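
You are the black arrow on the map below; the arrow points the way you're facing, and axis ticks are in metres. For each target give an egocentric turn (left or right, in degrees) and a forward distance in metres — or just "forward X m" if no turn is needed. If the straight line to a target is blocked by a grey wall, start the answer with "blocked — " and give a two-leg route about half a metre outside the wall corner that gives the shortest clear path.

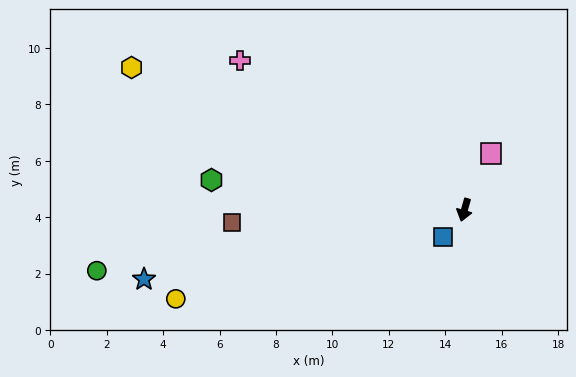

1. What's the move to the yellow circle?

turn right 57°, forward 10.7 m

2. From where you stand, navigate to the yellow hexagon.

turn right 97°, forward 12.8 m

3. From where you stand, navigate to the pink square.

turn left 170°, forward 2.2 m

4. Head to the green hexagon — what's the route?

turn right 81°, forward 9.0 m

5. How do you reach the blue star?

turn right 62°, forward 11.6 m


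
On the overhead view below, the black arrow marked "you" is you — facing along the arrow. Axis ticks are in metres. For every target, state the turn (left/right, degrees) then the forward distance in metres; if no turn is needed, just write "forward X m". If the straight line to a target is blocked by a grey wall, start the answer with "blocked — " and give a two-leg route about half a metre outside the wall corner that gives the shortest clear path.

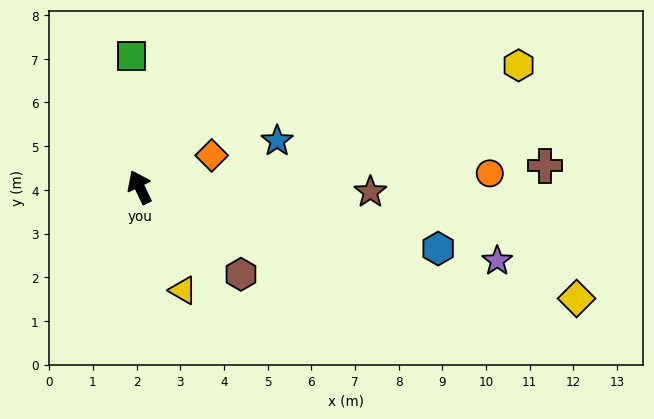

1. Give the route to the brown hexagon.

turn right 156°, forward 3.1 m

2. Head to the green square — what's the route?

turn right 22°, forward 3.0 m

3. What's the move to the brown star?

turn right 117°, forward 5.3 m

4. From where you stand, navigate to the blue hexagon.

turn right 127°, forward 7.0 m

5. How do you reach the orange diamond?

turn right 92°, forward 1.8 m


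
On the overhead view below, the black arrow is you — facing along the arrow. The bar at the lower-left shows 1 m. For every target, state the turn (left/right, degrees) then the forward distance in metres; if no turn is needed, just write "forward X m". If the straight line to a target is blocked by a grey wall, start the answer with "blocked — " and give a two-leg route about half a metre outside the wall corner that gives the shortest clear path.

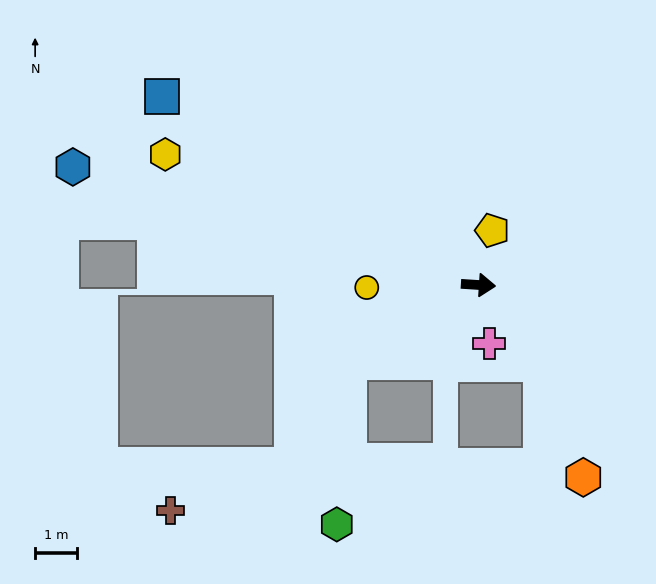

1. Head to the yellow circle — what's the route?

turn right 175°, forward 2.7 m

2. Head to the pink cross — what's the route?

turn right 76°, forward 1.4 m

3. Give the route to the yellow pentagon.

turn left 80°, forward 1.4 m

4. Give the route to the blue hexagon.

turn left 167°, forward 10.2 m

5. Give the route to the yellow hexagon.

turn left 161°, forward 8.2 m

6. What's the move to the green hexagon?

blocked — turn right 145°, forward 3.6 m, then turn left 54°, forward 3.9 m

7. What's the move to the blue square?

turn left 153°, forward 8.9 m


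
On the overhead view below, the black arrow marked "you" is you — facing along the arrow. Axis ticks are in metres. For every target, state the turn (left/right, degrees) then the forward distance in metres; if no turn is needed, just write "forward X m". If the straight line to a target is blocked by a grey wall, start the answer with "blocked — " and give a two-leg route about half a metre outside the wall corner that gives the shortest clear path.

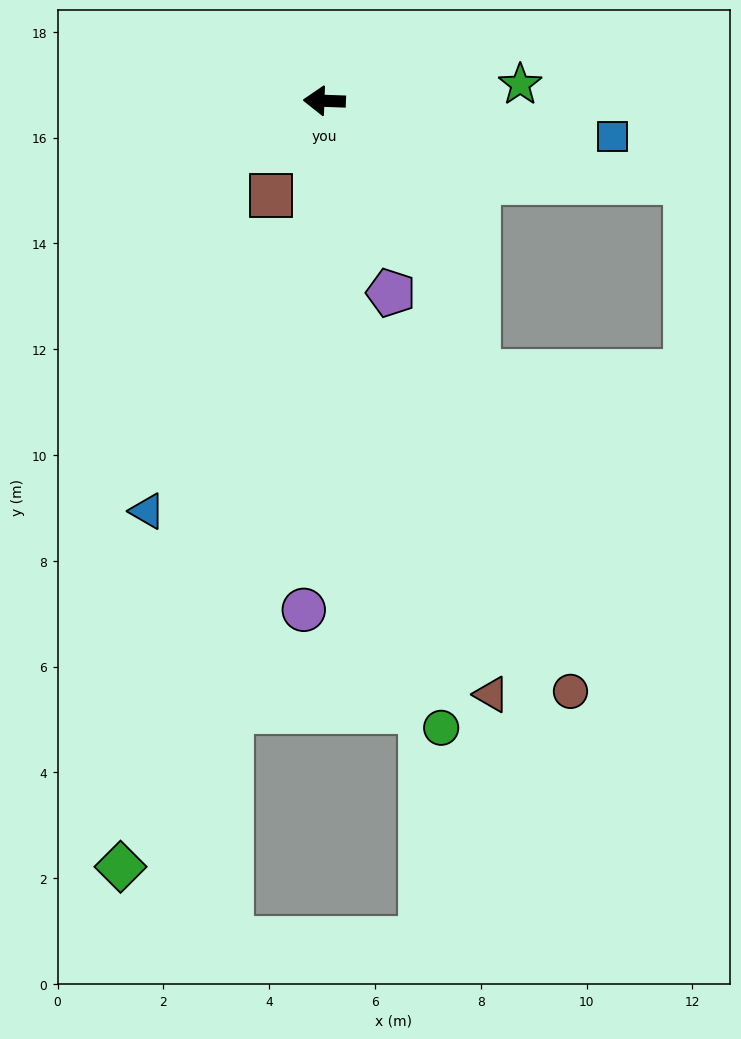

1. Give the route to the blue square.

turn left 175°, forward 5.5 m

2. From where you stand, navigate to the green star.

turn right 173°, forward 3.7 m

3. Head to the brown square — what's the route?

turn left 63°, forward 2.1 m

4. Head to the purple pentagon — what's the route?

turn left 111°, forward 3.8 m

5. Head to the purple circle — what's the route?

turn left 90°, forward 9.6 m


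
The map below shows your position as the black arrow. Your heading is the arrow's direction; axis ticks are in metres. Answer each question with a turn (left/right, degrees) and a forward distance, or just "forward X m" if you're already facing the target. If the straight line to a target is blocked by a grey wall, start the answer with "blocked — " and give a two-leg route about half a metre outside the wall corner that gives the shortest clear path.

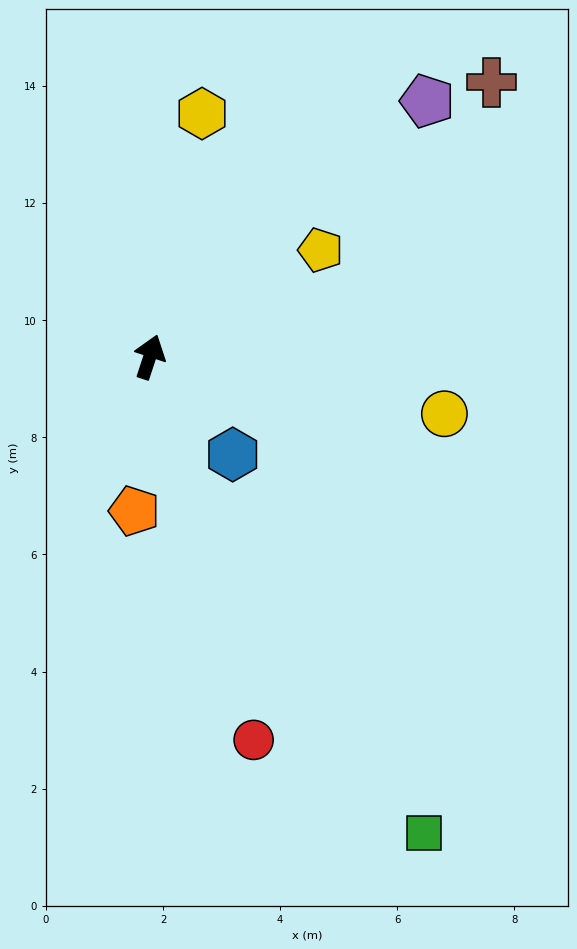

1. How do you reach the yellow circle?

turn right 83°, forward 5.1 m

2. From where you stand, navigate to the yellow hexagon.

turn left 6°, forward 4.2 m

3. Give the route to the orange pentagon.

turn right 168°, forward 2.6 m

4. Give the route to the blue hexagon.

turn right 121°, forward 2.2 m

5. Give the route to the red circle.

turn right 147°, forward 6.8 m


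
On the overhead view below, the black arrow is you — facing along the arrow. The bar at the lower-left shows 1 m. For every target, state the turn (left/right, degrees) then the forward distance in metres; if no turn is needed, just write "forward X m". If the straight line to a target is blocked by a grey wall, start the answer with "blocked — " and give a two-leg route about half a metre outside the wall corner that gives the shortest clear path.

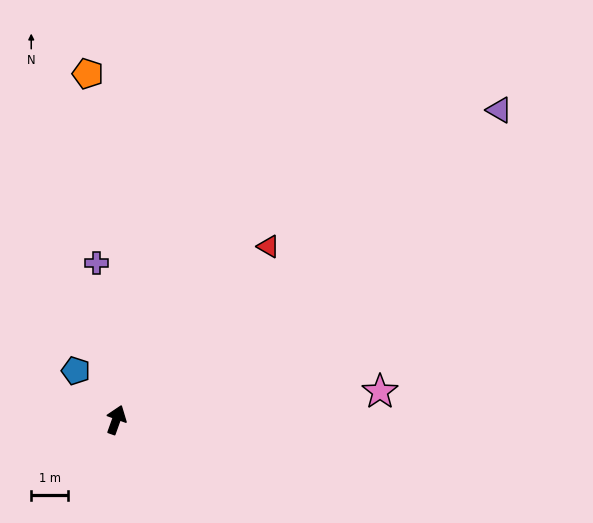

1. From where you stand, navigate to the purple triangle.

turn right 31°, forward 13.4 m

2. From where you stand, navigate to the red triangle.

turn right 22°, forward 6.3 m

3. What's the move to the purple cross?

turn left 27°, forward 4.3 m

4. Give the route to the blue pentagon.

turn left 59°, forward 1.7 m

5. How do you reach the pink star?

turn right 64°, forward 7.2 m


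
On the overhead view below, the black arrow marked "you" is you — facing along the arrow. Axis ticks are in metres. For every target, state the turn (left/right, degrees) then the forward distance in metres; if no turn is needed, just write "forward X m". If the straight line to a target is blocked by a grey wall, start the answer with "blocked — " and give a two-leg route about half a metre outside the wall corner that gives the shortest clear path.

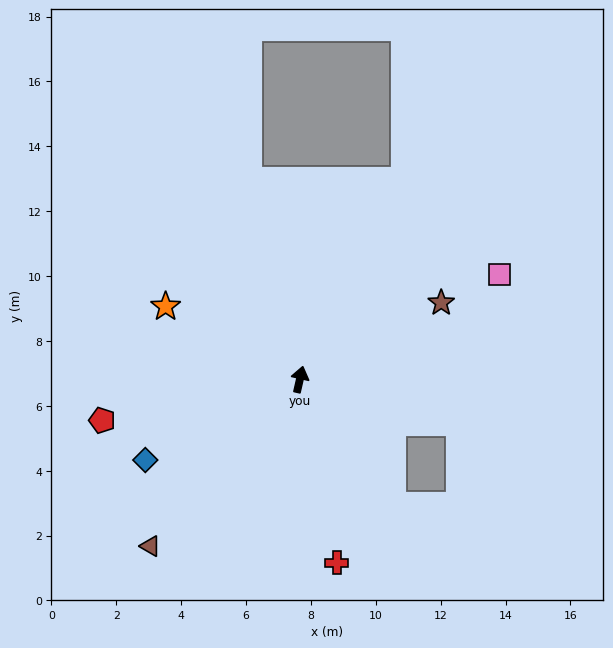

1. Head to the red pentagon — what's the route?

turn left 115°, forward 6.2 m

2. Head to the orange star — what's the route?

turn left 74°, forward 4.7 m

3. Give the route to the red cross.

turn right 156°, forward 5.8 m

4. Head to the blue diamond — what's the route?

turn left 130°, forward 5.4 m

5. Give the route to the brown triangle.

turn left 151°, forward 6.9 m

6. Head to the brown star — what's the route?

turn right 49°, forward 5.0 m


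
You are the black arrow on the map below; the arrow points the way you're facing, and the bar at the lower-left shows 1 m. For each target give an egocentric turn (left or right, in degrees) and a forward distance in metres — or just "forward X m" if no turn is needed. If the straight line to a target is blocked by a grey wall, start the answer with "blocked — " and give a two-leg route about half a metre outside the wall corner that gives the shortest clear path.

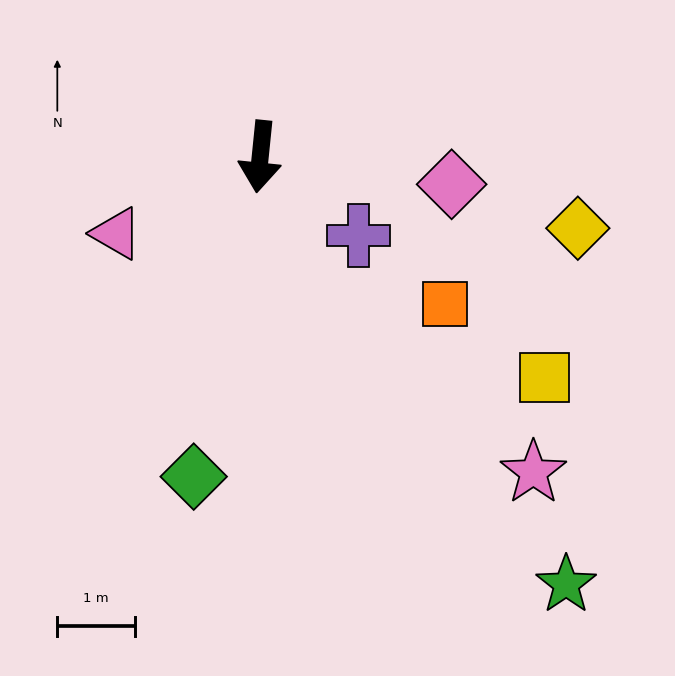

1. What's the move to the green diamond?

turn right 6°, forward 4.2 m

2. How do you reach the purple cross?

turn left 57°, forward 1.6 m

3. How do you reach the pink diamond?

turn left 88°, forward 2.5 m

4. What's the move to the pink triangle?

turn right 56°, forward 2.1 m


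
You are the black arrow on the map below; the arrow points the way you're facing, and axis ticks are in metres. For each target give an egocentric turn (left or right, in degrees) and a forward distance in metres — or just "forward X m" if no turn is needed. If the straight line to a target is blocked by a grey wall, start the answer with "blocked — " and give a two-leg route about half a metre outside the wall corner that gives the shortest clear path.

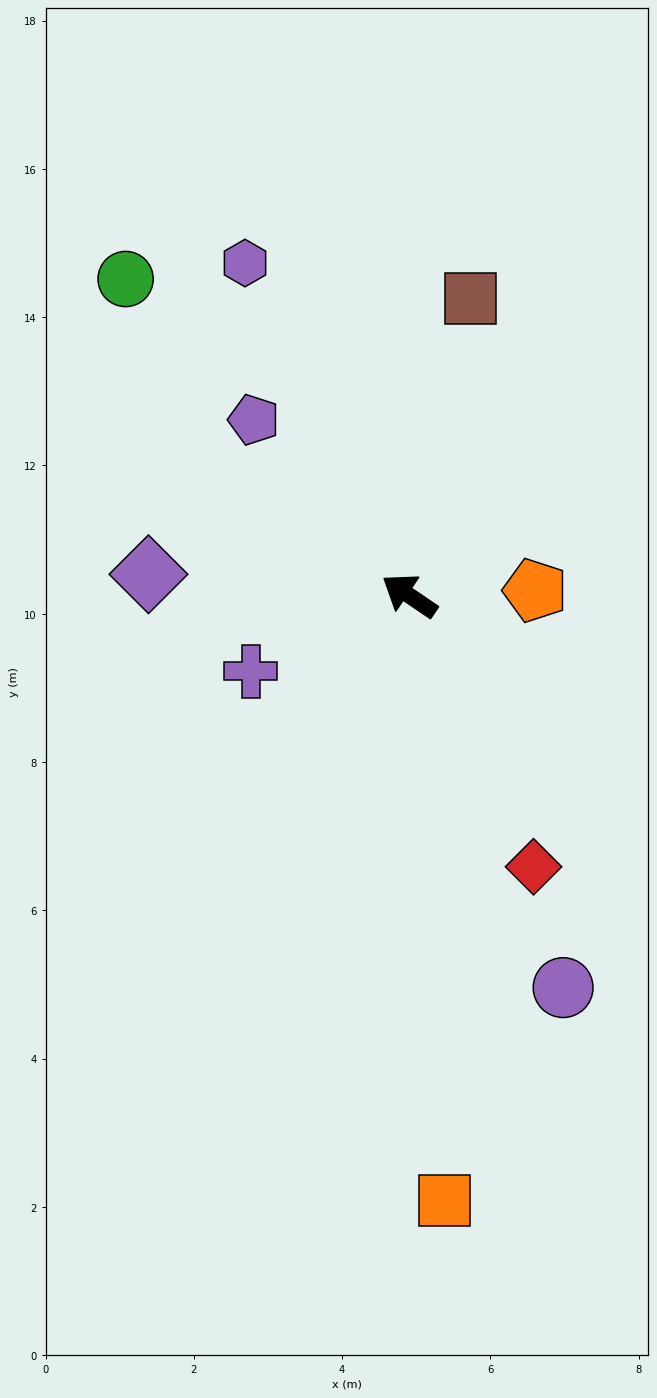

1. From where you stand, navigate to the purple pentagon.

turn right 14°, forward 3.2 m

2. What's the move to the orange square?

turn left 127°, forward 8.2 m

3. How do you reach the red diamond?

turn left 149°, forward 4.0 m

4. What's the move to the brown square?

turn right 67°, forward 4.1 m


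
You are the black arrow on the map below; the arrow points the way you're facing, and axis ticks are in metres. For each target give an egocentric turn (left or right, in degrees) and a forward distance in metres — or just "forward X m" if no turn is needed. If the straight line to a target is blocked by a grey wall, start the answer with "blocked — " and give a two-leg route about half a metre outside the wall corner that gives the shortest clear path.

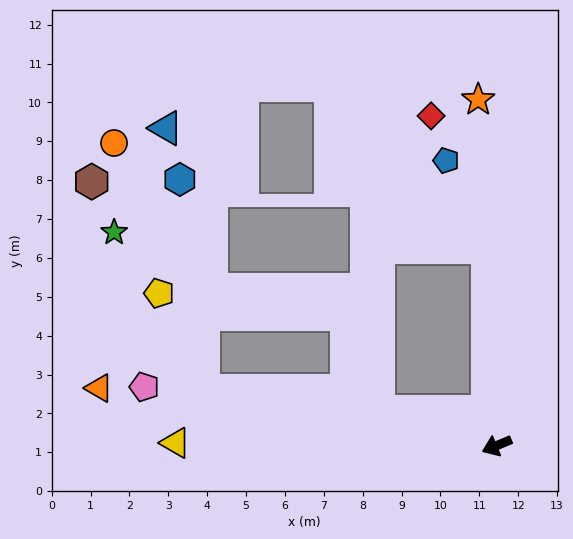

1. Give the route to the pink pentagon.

turn right 32°, forward 9.2 m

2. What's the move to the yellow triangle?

turn right 23°, forward 8.3 m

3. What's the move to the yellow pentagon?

blocked — turn right 33°, forward 7.7 m, then turn right 55°, forward 2.8 m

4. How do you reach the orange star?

turn right 109°, forward 8.9 m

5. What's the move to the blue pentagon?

blocked — turn right 110°, forward 5.1 m, then turn left 23°, forward 2.5 m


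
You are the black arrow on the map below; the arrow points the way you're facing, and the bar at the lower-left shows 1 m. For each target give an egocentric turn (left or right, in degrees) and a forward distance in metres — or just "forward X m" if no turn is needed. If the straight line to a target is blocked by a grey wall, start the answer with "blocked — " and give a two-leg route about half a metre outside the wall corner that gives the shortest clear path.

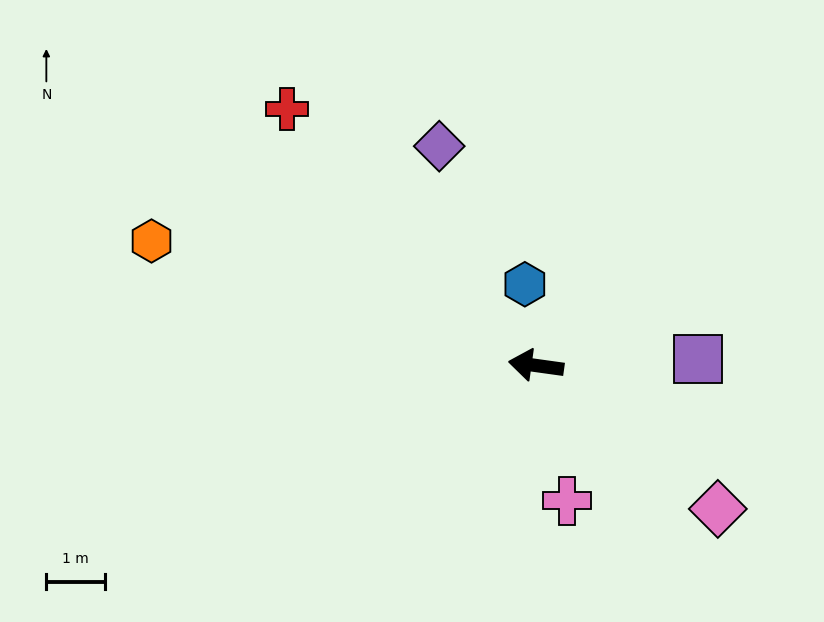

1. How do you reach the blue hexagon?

turn right 74°, forward 1.4 m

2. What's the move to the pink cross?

turn left 111°, forward 2.4 m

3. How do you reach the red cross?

turn right 38°, forward 6.1 m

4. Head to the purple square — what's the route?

turn right 170°, forward 2.8 m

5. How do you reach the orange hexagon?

turn right 10°, forward 6.9 m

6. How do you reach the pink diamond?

turn left 150°, forward 3.9 m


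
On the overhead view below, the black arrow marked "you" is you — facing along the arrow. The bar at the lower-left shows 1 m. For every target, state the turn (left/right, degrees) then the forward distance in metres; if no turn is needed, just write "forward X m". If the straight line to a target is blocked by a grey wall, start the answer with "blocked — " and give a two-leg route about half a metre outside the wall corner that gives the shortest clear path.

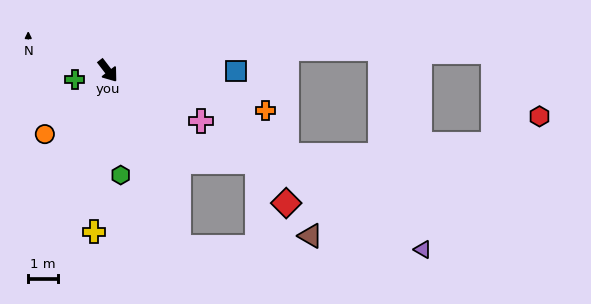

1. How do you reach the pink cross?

turn left 24°, forward 3.6 m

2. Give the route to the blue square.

turn left 52°, forward 4.4 m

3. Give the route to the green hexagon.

turn right 31°, forward 3.6 m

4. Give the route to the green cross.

turn right 112°, forward 1.2 m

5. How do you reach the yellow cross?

turn right 42°, forward 5.5 m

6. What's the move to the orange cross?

turn left 38°, forward 5.5 m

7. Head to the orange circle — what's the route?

turn right 82°, forward 3.0 m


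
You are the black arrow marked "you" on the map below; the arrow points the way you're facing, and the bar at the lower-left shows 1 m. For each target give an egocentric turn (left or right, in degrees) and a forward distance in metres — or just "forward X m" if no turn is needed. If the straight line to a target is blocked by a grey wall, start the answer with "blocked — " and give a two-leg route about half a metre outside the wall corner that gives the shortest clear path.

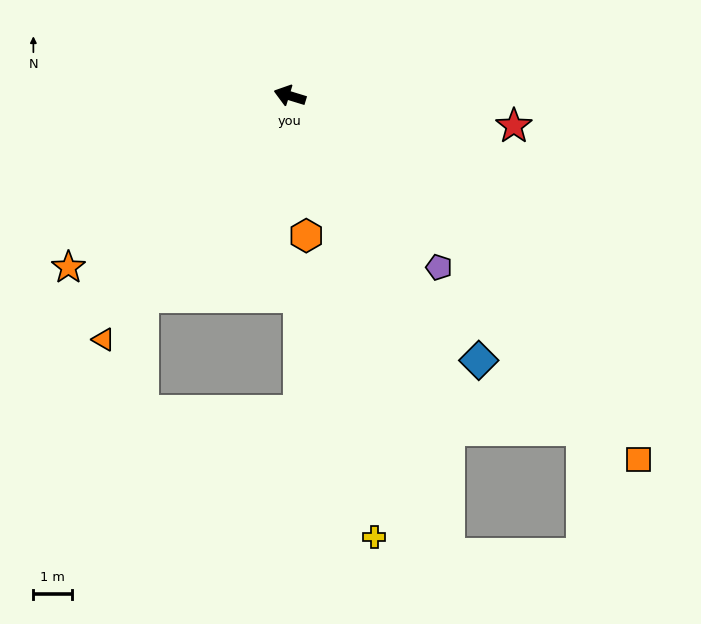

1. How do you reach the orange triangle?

turn left 70°, forward 8.0 m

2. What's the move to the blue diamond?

turn left 143°, forward 8.5 m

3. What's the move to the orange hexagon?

turn left 114°, forward 3.7 m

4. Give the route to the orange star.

turn left 55°, forward 7.3 m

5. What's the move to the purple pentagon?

turn left 148°, forward 5.9 m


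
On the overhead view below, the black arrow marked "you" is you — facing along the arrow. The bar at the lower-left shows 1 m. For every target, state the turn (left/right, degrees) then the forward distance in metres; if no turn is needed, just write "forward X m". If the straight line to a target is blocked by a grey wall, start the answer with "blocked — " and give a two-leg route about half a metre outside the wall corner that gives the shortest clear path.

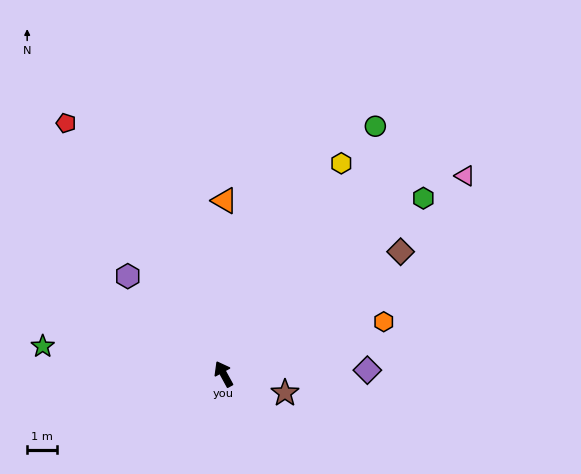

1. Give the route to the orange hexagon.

turn right 101°, forward 5.6 m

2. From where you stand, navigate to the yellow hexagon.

turn right 58°, forward 8.0 m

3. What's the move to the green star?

turn left 53°, forward 6.1 m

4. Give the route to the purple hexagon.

turn left 16°, forward 4.6 m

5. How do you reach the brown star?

turn right 136°, forward 2.1 m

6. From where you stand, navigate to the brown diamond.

turn right 84°, forward 7.2 m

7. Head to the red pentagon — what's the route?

turn left 3°, forward 9.9 m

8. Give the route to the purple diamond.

turn right 117°, forward 4.8 m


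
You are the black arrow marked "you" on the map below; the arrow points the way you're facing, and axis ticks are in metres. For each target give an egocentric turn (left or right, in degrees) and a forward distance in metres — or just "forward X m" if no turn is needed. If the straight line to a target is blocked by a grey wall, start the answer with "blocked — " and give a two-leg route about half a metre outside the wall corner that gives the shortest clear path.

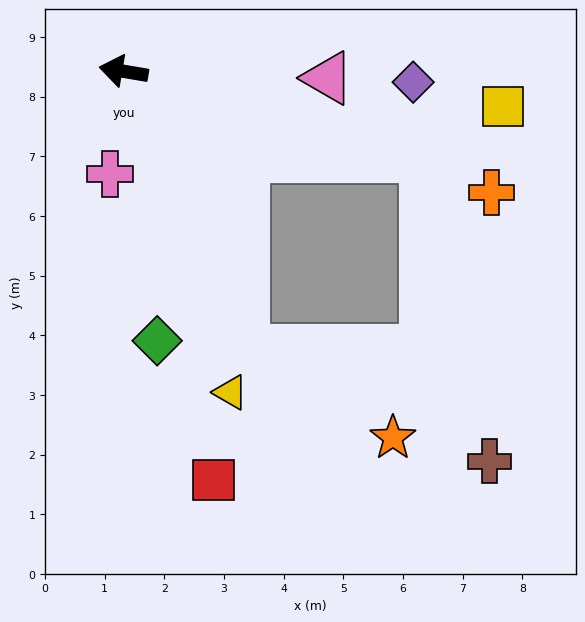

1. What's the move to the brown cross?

blocked — turn left 174°, forward 5.2 m, then turn right 62°, forward 5.2 m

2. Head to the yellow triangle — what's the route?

turn left 118°, forward 5.7 m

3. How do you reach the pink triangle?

turn right 172°, forward 3.4 m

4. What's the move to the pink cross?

turn left 92°, forward 1.7 m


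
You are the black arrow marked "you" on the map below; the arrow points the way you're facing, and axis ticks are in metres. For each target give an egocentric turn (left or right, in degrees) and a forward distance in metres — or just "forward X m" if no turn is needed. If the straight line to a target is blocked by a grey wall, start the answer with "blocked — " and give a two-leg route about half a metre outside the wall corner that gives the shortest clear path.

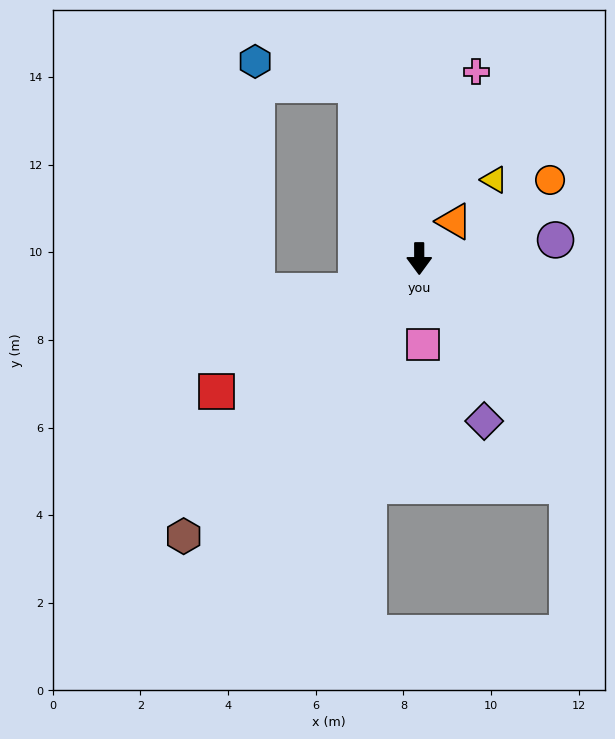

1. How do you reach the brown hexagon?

turn right 40°, forward 8.3 m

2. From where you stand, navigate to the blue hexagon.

blocked — turn right 160°, forward 4.2 m, then turn left 57°, forward 2.4 m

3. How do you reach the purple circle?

turn left 98°, forward 3.1 m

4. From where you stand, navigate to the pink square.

turn left 2°, forward 2.0 m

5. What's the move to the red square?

turn right 57°, forward 5.5 m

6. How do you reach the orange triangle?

turn left 137°, forward 1.2 m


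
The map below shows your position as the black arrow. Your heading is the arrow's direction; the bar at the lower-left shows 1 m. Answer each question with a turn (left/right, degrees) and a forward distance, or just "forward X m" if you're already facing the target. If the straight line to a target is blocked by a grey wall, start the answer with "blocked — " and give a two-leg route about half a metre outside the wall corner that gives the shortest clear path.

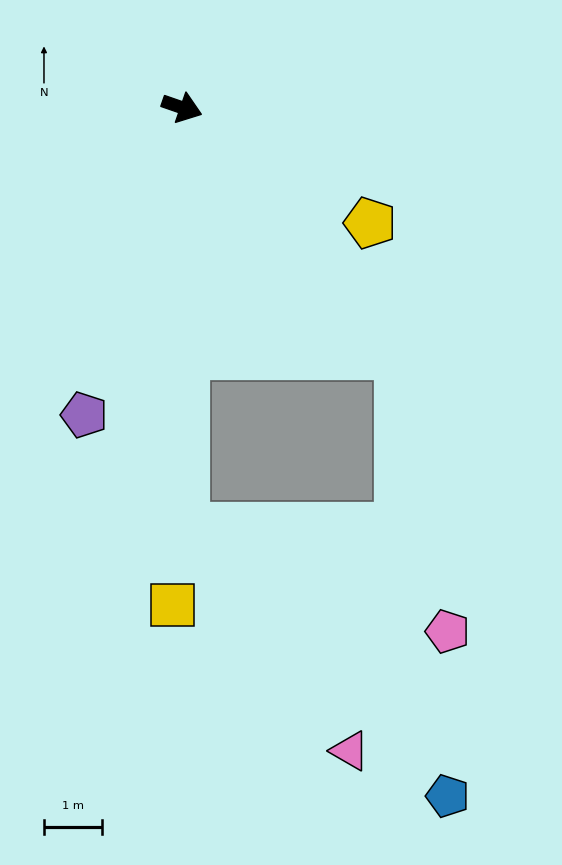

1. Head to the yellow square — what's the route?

turn right 72°, forward 8.6 m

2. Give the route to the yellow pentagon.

turn right 12°, forward 3.8 m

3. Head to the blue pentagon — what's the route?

blocked — turn right 70°, forward 7.2 m, then turn left 44°, forward 6.5 m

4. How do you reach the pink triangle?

blocked — turn right 70°, forward 7.2 m, then turn left 36°, forward 4.8 m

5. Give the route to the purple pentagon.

turn right 89°, forward 5.6 m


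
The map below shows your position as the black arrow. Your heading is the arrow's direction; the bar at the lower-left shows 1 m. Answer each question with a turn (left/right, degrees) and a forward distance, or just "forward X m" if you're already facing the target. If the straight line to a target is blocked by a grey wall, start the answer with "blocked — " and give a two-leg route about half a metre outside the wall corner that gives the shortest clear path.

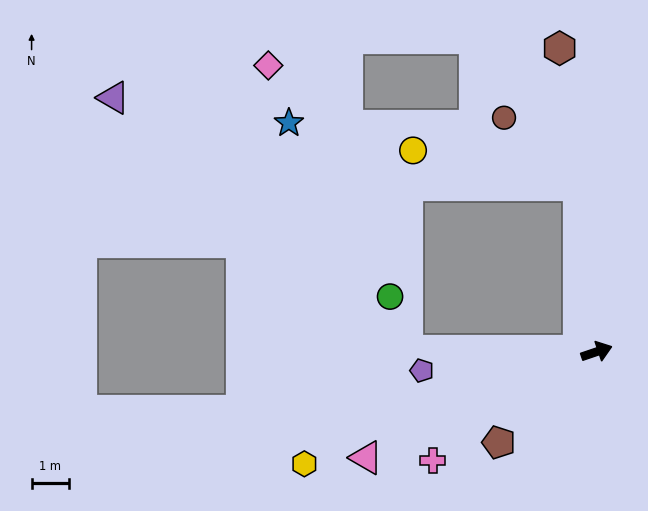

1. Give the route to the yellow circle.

blocked — turn left 77°, forward 4.5 m, then turn left 72°, forward 4.6 m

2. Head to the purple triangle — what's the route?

blocked — turn left 161°, forward 5.1 m, then turn right 40°, forward 10.4 m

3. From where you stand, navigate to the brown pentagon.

turn right 156°, forward 3.6 m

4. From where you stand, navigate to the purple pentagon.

turn left 167°, forward 4.7 m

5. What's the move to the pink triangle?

turn right 174°, forward 6.8 m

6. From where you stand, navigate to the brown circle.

blocked — turn left 77°, forward 4.5 m, then turn left 42°, forward 2.7 m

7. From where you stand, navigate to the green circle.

blocked — turn left 161°, forward 5.1 m, then turn right 72°, forward 1.5 m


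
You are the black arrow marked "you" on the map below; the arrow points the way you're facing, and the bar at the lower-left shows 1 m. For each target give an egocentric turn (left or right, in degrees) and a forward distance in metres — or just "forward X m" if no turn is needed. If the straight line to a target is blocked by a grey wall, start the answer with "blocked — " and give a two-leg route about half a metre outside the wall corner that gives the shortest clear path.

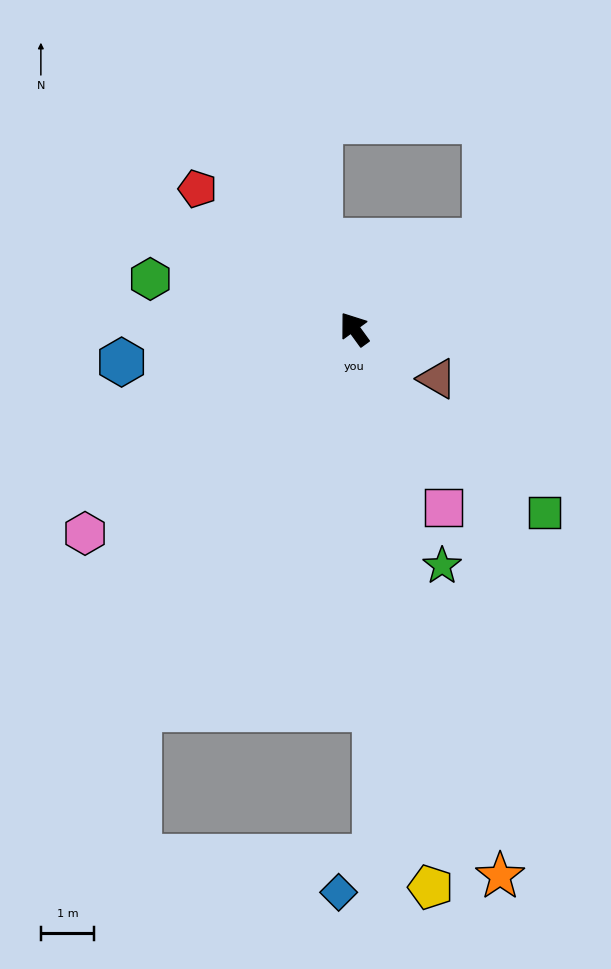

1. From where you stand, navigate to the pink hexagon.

turn left 91°, forward 6.4 m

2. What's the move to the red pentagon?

turn left 12°, forward 4.0 m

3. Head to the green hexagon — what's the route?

turn left 40°, forward 3.9 m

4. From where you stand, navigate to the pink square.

turn left 171°, forward 3.8 m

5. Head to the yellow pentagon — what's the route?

turn left 152°, forward 10.6 m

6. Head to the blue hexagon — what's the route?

turn left 62°, forward 4.4 m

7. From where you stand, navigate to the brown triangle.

turn right 157°, forward 1.8 m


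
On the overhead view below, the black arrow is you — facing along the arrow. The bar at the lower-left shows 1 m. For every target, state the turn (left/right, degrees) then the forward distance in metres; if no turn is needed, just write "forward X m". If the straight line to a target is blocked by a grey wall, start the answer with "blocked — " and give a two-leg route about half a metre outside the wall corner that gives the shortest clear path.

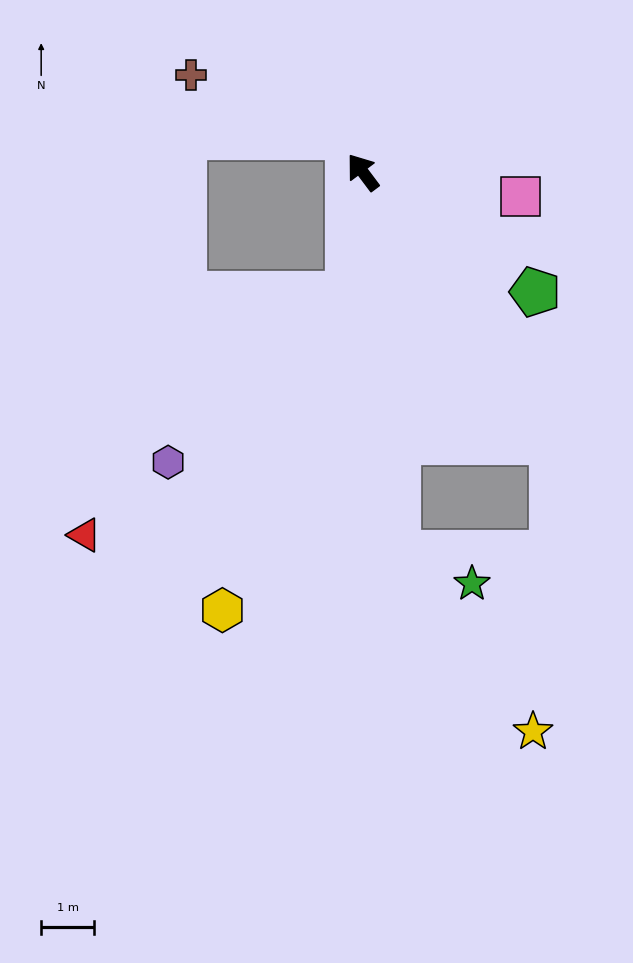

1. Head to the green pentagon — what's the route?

turn right 162°, forward 3.9 m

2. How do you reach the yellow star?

blocked — turn left 148°, forward 7.2 m, then turn left 32°, forward 4.2 m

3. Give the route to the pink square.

turn right 136°, forward 3.0 m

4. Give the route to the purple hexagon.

blocked — turn left 136°, forward 2.3 m, then turn right 40°, forward 4.6 m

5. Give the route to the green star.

blocked — turn left 148°, forward 7.2 m, then turn left 63°, forward 1.5 m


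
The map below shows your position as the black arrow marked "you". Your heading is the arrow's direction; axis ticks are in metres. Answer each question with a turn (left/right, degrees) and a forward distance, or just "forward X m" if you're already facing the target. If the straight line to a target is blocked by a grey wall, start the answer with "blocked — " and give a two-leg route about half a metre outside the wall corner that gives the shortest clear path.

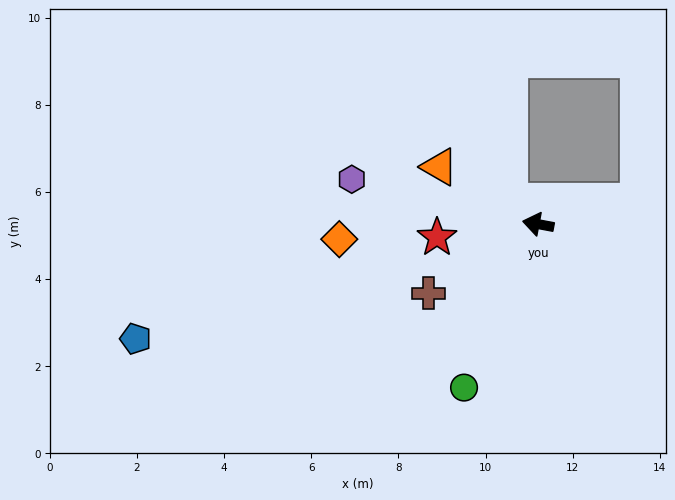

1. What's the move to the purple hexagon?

turn right 3°, forward 4.4 m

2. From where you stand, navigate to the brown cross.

turn left 43°, forward 3.0 m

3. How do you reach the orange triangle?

turn right 19°, forward 2.6 m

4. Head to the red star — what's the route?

turn left 18°, forward 2.3 m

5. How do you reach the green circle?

turn left 76°, forward 4.1 m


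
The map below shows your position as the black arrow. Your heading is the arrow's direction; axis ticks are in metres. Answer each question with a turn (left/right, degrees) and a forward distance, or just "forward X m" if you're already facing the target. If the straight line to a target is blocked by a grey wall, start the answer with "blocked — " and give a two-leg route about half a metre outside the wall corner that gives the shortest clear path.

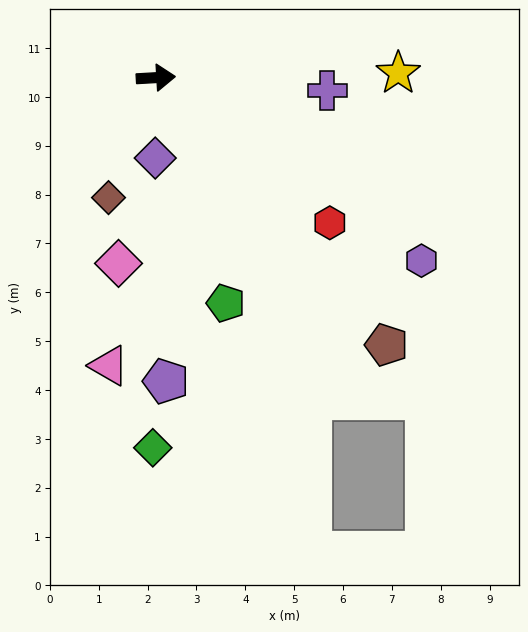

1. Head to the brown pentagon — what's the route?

turn right 52°, forward 7.2 m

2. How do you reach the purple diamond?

turn right 94°, forward 1.6 m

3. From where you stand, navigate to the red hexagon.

turn right 43°, forward 4.6 m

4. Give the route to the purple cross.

turn right 8°, forward 3.5 m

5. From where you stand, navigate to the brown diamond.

turn right 115°, forward 2.6 m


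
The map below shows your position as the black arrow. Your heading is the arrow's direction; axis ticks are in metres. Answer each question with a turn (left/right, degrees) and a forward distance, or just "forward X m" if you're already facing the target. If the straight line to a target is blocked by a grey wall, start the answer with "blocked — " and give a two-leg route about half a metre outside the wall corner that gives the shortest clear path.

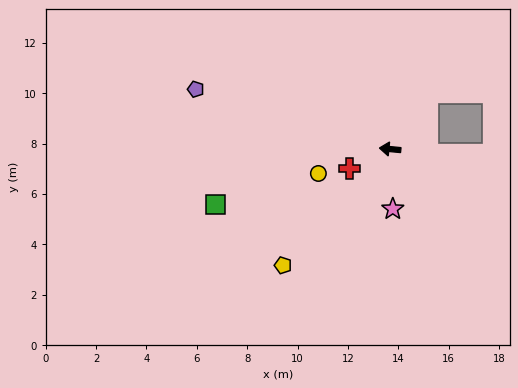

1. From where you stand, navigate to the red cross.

turn left 32°, forward 1.8 m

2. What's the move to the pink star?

turn left 98°, forward 2.4 m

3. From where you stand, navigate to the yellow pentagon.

turn left 53°, forward 6.3 m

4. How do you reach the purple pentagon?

turn right 12°, forward 8.1 m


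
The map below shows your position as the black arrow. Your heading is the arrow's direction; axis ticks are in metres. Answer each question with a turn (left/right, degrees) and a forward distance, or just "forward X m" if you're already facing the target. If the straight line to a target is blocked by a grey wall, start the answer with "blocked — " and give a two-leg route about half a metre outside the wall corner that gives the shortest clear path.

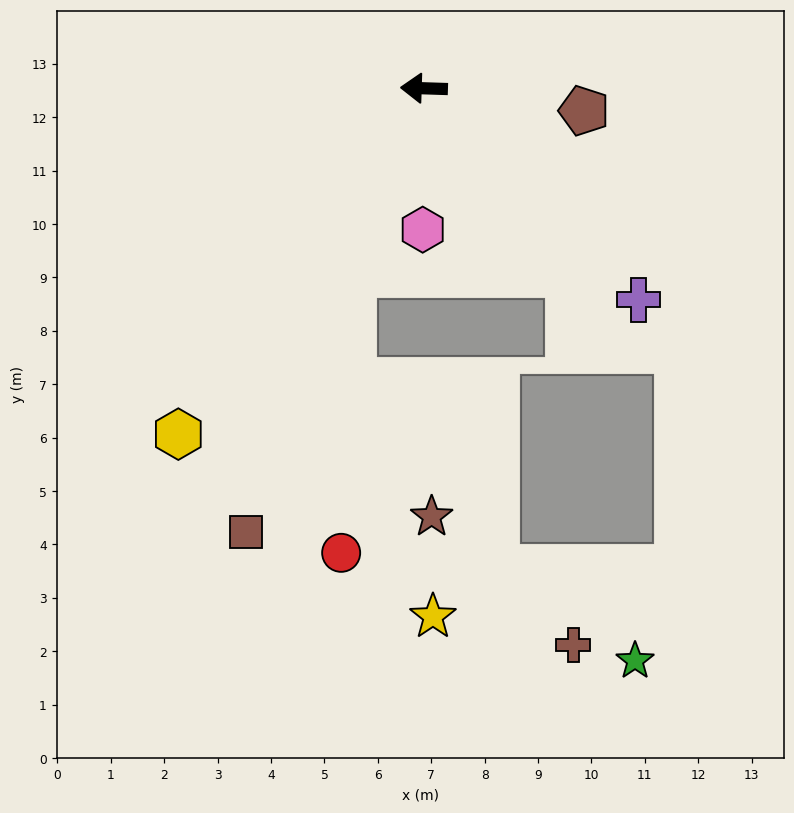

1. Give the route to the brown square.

turn left 70°, forward 9.0 m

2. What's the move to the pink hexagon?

turn left 91°, forward 2.6 m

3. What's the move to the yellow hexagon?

turn left 56°, forward 7.9 m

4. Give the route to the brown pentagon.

turn left 174°, forward 3.0 m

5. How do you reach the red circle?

blocked — turn left 71°, forward 3.7 m, then turn left 18°, forward 5.2 m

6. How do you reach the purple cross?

turn left 137°, forward 5.6 m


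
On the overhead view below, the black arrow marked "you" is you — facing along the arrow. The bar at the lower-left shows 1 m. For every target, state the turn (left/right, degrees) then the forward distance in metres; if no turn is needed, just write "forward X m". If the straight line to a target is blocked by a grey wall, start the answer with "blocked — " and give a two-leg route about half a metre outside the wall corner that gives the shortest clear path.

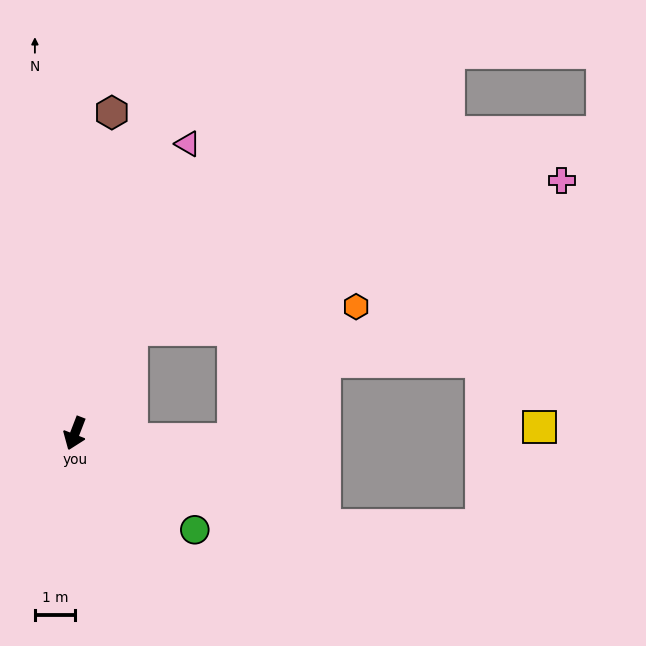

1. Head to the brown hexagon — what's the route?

turn right 165°, forward 8.1 m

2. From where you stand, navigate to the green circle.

turn left 72°, forward 3.9 m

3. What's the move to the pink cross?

blocked — turn left 173°, forward 3.0 m, then turn right 43°, forward 11.4 m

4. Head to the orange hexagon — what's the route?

blocked — turn left 173°, forward 3.0 m, then turn right 56°, forward 5.7 m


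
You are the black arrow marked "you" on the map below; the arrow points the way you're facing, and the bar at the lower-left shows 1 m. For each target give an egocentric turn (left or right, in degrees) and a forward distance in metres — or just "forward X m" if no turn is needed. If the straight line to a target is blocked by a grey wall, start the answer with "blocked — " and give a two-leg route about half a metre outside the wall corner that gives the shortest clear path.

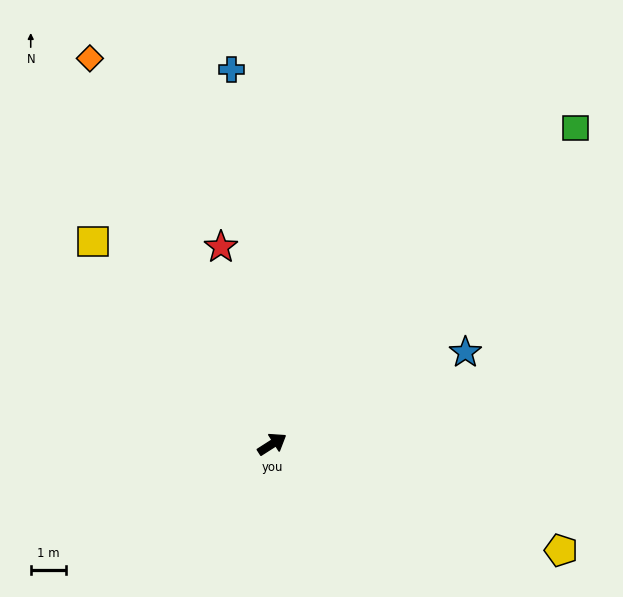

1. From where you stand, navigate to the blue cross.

turn left 64°, forward 10.6 m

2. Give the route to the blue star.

turn right 7°, forward 6.0 m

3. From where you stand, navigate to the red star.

turn left 72°, forward 5.7 m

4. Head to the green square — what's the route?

turn left 14°, forward 12.3 m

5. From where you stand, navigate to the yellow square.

turn left 99°, forward 7.6 m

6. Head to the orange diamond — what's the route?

turn left 83°, forward 12.0 m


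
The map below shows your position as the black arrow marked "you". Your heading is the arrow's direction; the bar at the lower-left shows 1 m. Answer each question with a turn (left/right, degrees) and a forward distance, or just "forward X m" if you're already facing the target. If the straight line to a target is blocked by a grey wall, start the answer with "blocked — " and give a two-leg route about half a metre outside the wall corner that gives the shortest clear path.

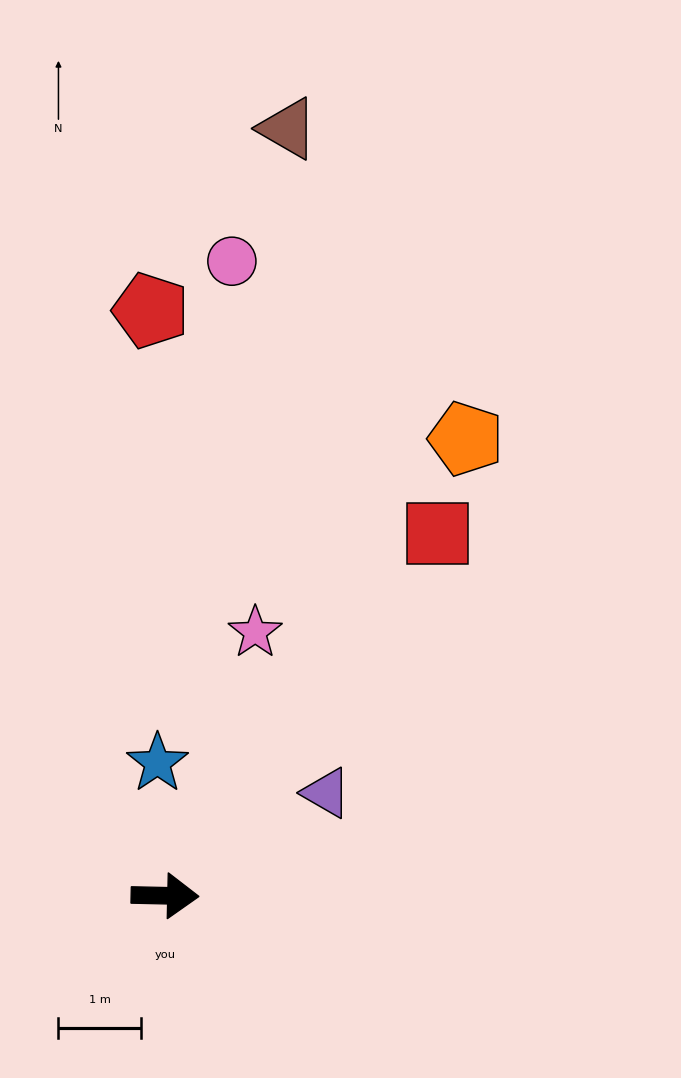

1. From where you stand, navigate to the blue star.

turn left 95°, forward 1.6 m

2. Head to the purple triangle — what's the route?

turn left 34°, forward 2.3 m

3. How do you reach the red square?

turn left 54°, forward 5.5 m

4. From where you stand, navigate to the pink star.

turn left 72°, forward 3.4 m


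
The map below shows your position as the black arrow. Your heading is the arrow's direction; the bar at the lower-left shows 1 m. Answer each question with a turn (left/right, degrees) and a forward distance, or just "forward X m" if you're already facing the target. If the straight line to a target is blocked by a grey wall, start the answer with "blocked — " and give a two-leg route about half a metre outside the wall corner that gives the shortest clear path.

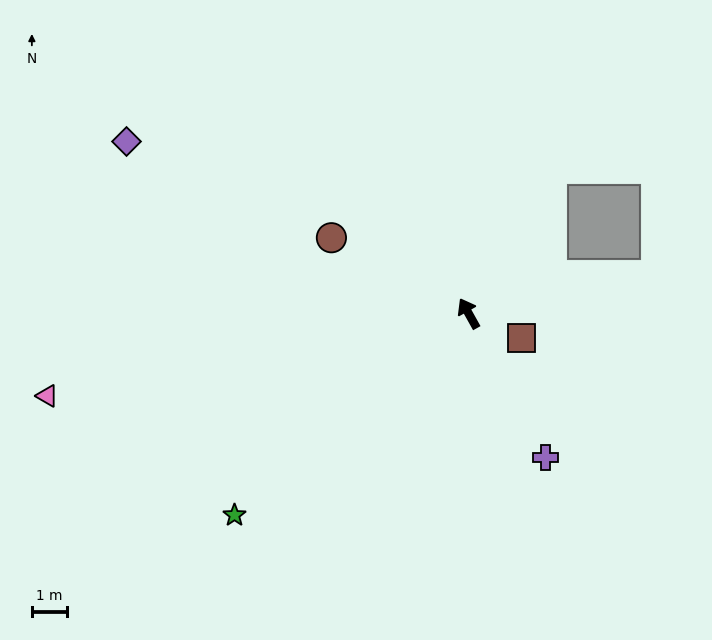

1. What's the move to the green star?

turn left 102°, forward 8.8 m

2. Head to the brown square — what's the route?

turn right 144°, forward 1.7 m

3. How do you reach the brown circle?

turn left 32°, forward 4.5 m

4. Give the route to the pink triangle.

turn left 72°, forward 12.3 m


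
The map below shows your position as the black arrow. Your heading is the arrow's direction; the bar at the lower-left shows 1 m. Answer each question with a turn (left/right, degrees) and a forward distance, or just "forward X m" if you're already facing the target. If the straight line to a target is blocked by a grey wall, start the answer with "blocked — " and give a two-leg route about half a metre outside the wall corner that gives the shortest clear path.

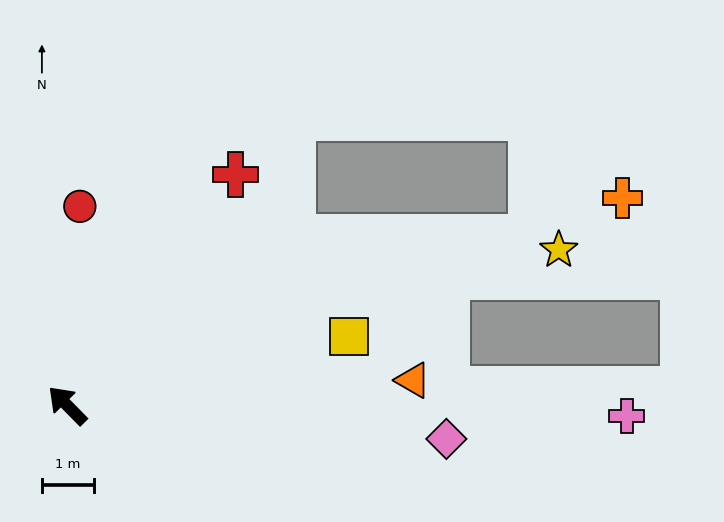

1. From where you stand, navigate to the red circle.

turn right 48°, forward 3.8 m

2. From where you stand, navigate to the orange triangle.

turn right 130°, forward 6.6 m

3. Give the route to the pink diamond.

turn right 140°, forward 7.3 m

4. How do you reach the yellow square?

turn right 121°, forward 5.5 m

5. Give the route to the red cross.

turn right 81°, forward 5.5 m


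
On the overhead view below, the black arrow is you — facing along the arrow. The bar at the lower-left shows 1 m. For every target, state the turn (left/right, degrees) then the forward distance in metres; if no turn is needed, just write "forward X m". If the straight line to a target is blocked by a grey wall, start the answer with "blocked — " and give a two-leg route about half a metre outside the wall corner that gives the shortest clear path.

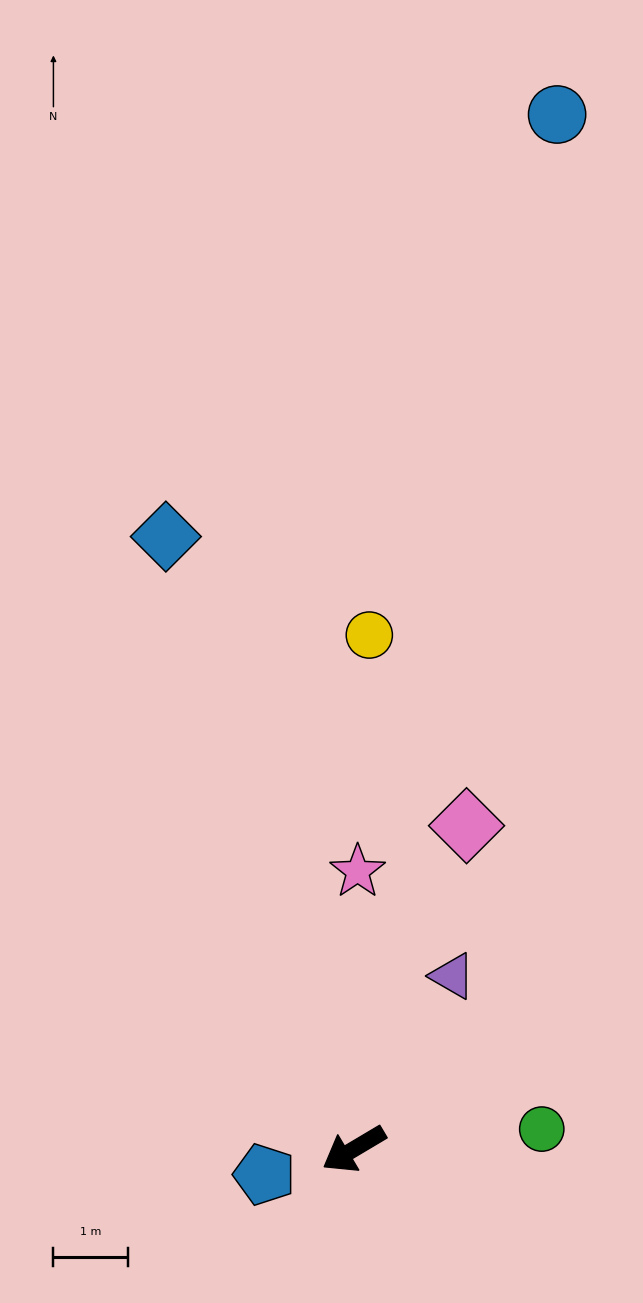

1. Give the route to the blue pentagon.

turn right 15°, forward 1.3 m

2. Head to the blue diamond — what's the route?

turn right 104°, forward 8.6 m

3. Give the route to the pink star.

turn right 122°, forward 3.7 m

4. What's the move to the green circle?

turn left 155°, forward 2.5 m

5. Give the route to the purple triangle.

turn right 150°, forward 2.7 m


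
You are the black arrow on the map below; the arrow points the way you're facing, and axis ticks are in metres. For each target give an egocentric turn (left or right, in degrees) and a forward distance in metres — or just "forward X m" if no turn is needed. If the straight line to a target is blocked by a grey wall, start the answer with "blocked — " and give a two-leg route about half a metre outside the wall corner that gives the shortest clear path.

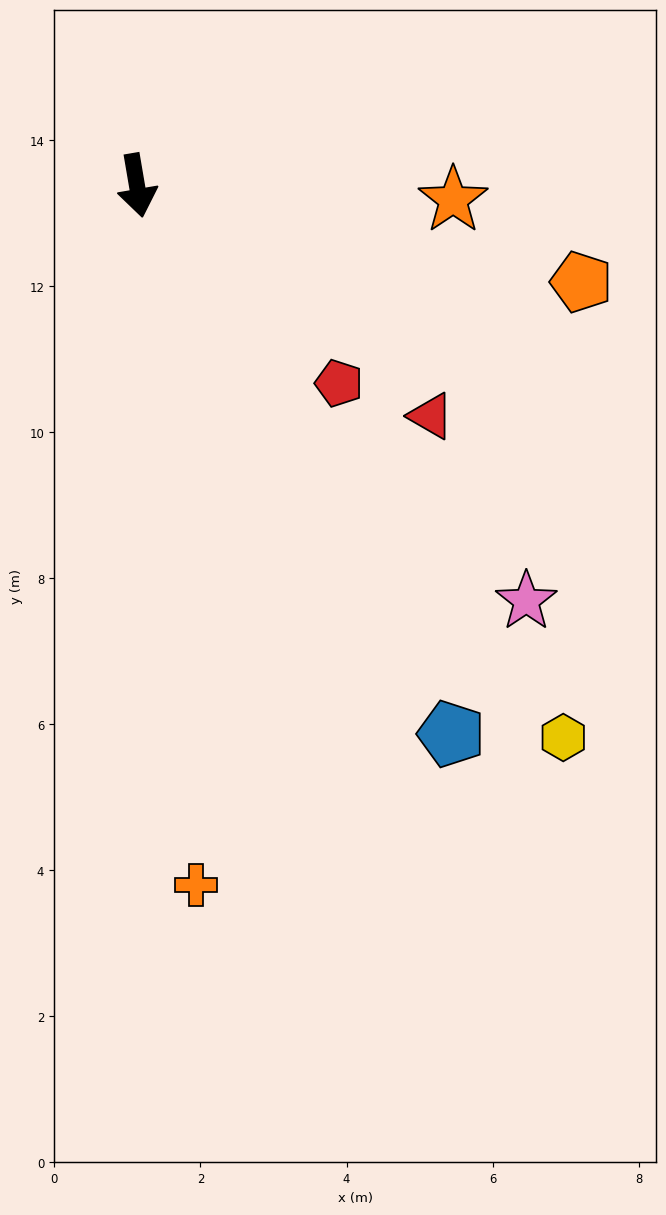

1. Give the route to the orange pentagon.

turn left 68°, forward 6.2 m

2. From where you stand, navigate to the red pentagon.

turn left 36°, forward 3.9 m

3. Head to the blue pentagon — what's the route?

turn left 20°, forward 8.7 m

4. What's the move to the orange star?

turn left 78°, forward 4.3 m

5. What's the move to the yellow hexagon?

turn left 28°, forward 9.5 m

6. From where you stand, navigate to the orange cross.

turn right 5°, forward 9.6 m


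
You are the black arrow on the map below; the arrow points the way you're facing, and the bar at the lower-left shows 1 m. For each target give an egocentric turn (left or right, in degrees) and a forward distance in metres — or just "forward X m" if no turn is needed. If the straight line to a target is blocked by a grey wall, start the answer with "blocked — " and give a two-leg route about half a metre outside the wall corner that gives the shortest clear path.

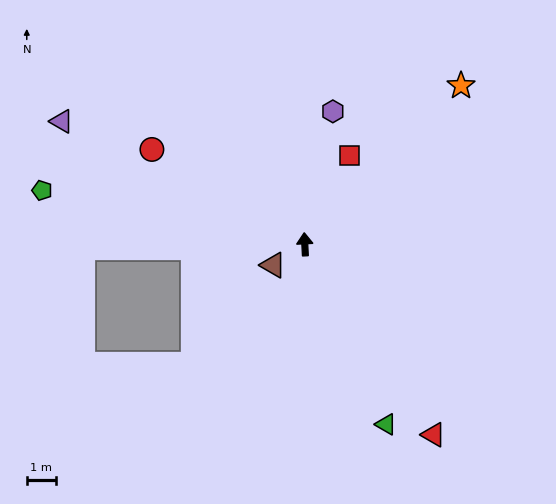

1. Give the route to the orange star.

turn right 47°, forward 7.6 m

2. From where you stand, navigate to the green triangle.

turn right 159°, forward 6.8 m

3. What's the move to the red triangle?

turn right 149°, forward 7.9 m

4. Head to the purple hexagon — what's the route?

turn right 15°, forward 4.6 m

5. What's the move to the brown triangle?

turn left 120°, forward 1.3 m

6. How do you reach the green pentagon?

turn left 76°, forward 9.2 m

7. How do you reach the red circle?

turn left 55°, forward 6.1 m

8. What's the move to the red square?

turn right 30°, forward 3.4 m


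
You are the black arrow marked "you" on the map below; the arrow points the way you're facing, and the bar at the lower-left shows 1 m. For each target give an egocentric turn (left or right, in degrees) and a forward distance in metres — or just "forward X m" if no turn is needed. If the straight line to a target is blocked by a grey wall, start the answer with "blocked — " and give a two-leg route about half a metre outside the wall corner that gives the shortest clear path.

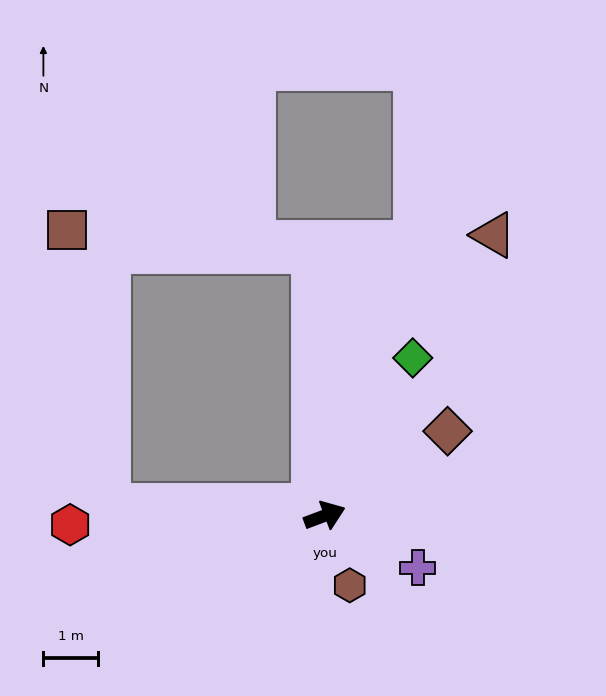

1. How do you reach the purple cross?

turn right 50°, forward 2.0 m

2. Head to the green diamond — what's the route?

turn left 40°, forward 3.3 m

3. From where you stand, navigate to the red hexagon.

turn left 161°, forward 4.7 m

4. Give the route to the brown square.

blocked — turn left 157°, forward 4.0 m, then turn right 79°, forward 5.1 m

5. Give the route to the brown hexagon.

turn right 91°, forward 1.4 m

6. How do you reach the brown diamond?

turn left 14°, forward 2.7 m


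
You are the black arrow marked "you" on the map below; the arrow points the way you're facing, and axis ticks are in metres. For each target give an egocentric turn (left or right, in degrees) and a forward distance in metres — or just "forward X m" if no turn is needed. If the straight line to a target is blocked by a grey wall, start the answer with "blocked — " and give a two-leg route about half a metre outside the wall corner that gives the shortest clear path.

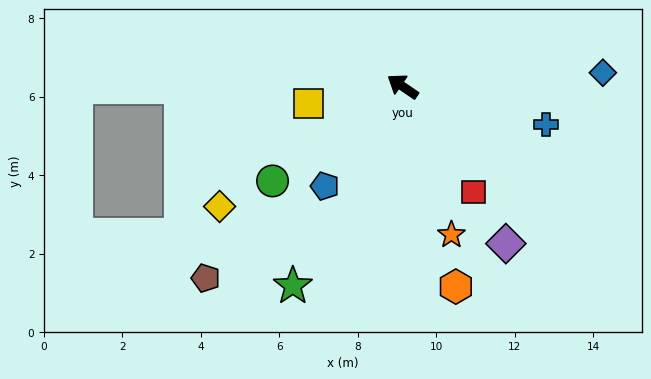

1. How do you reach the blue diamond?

turn right 142°, forward 5.1 m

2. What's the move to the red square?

turn left 158°, forward 3.2 m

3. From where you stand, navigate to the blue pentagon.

turn left 86°, forward 3.2 m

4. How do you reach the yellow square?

turn left 44°, forward 2.4 m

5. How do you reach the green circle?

turn left 70°, forward 4.1 m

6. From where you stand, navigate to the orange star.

turn left 143°, forward 4.0 m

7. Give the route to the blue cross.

turn right 161°, forward 3.8 m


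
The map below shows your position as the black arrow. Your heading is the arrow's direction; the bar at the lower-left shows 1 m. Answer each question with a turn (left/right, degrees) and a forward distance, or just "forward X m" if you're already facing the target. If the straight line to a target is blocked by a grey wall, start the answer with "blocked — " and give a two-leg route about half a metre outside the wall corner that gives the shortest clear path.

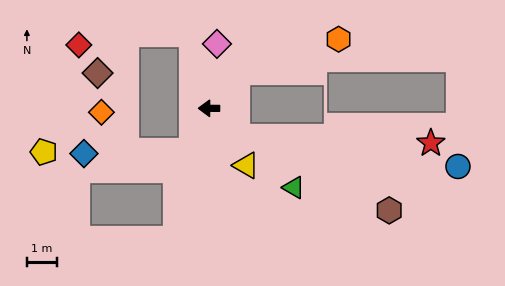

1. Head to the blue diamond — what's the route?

blocked — turn left 67°, forward 1.5 m, then turn right 65°, forward 3.6 m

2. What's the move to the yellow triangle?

turn left 123°, forward 2.3 m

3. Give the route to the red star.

blocked — turn left 135°, forward 1.3 m, then turn left 43°, forward 6.5 m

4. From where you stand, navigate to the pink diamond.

turn right 97°, forward 2.2 m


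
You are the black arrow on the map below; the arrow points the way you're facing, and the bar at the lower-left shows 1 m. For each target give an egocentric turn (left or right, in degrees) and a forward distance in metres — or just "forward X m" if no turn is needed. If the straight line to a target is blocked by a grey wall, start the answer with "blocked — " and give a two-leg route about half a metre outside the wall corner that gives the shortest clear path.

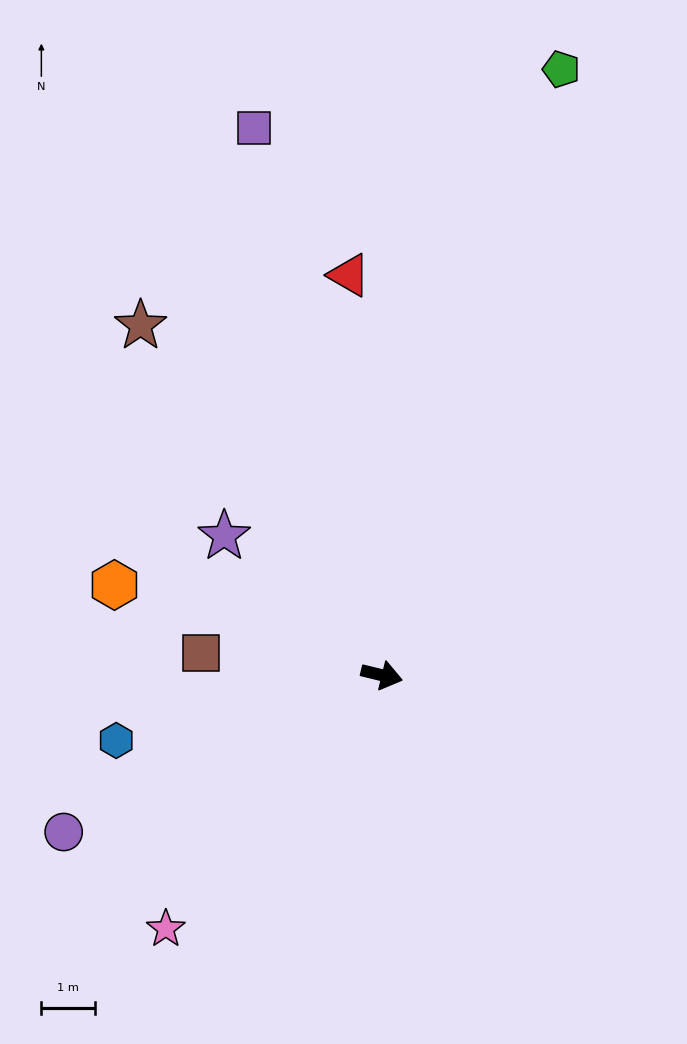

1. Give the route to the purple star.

turn left 152°, forward 3.9 m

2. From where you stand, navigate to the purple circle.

turn right 140°, forward 6.6 m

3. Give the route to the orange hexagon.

turn left 175°, forward 5.3 m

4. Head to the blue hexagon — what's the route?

turn right 152°, forward 5.1 m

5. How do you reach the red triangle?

turn left 108°, forward 7.5 m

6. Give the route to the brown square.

turn right 173°, forward 3.4 m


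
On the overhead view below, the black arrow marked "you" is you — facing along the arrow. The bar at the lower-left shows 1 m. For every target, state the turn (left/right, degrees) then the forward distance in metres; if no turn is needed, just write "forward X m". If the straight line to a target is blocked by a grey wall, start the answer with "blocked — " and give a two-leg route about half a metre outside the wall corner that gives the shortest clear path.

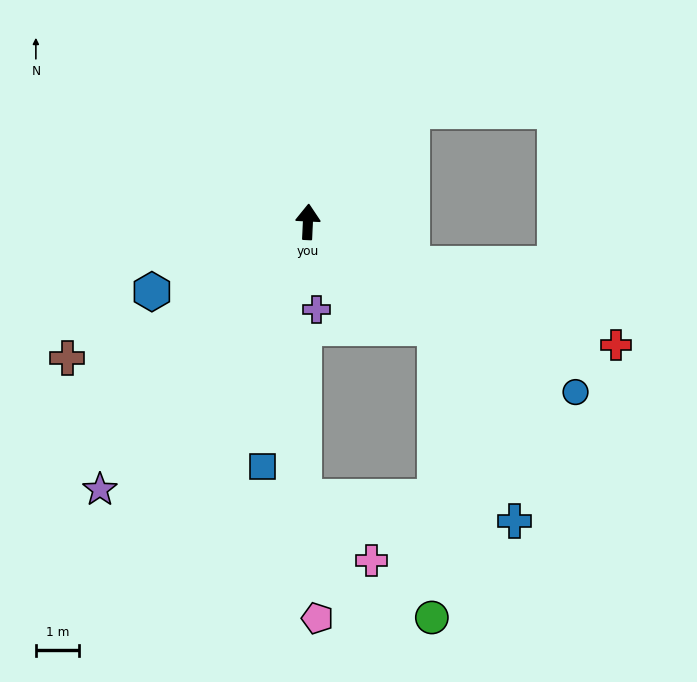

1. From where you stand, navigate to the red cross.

turn right 109°, forward 7.6 m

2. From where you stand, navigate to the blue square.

turn left 172°, forward 5.7 m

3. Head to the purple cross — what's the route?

turn right 172°, forward 2.0 m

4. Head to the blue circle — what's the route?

turn right 120°, forward 7.3 m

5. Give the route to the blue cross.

blocked — turn right 127°, forward 3.8 m, then turn right 28°, forward 4.8 m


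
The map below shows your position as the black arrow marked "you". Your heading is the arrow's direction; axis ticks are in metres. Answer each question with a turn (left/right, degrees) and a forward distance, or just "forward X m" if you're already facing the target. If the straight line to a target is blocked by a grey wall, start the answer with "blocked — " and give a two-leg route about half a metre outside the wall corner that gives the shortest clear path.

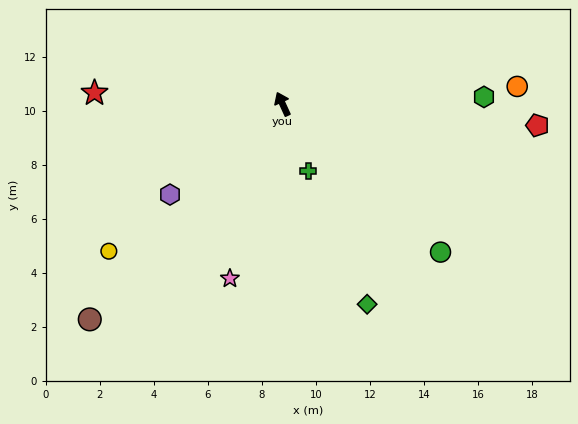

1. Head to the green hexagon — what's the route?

turn right 113°, forward 7.5 m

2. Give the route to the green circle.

turn right 158°, forward 8.0 m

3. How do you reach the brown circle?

turn left 114°, forward 10.7 m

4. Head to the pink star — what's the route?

turn left 139°, forward 6.8 m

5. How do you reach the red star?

turn left 62°, forward 7.0 m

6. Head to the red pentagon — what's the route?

turn right 119°, forward 9.5 m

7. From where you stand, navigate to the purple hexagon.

turn left 104°, forward 5.4 m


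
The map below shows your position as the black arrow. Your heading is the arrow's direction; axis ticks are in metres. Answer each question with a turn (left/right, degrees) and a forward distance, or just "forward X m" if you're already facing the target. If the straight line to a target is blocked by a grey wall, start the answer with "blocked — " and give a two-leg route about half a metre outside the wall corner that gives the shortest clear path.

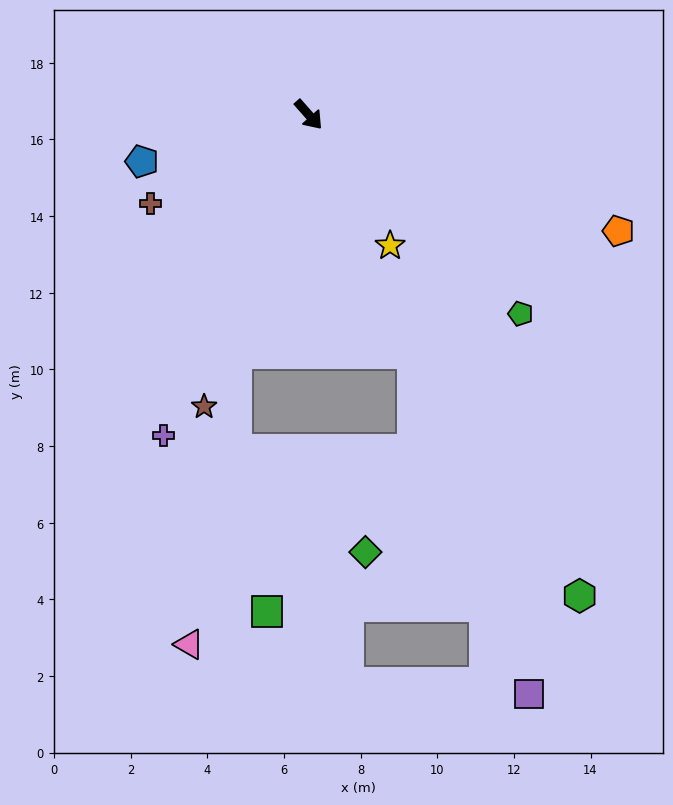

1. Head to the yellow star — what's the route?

turn right 10°, forward 4.0 m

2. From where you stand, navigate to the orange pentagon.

turn left 28°, forward 8.6 m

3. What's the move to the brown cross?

turn right 102°, forward 4.7 m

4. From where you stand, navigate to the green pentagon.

turn left 5°, forward 7.6 m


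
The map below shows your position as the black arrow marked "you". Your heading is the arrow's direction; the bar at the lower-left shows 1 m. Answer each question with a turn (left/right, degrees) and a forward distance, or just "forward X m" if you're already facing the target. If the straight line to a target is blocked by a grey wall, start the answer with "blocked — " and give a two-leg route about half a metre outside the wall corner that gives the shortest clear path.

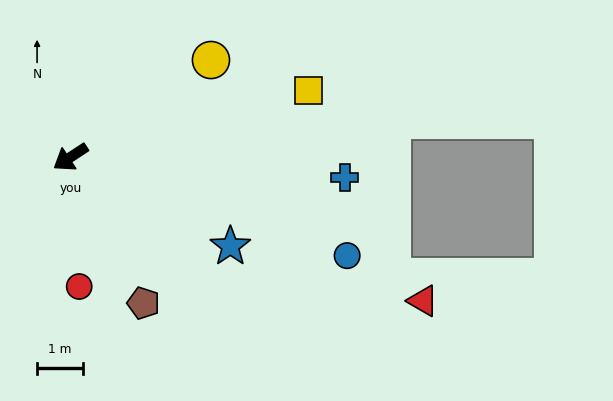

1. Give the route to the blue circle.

turn left 127°, forward 6.4 m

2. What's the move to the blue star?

turn left 118°, forward 4.0 m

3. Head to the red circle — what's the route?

turn left 61°, forward 2.8 m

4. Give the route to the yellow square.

turn left 162°, forward 5.4 m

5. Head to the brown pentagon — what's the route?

turn left 83°, forward 3.6 m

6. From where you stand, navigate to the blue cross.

turn left 142°, forward 6.0 m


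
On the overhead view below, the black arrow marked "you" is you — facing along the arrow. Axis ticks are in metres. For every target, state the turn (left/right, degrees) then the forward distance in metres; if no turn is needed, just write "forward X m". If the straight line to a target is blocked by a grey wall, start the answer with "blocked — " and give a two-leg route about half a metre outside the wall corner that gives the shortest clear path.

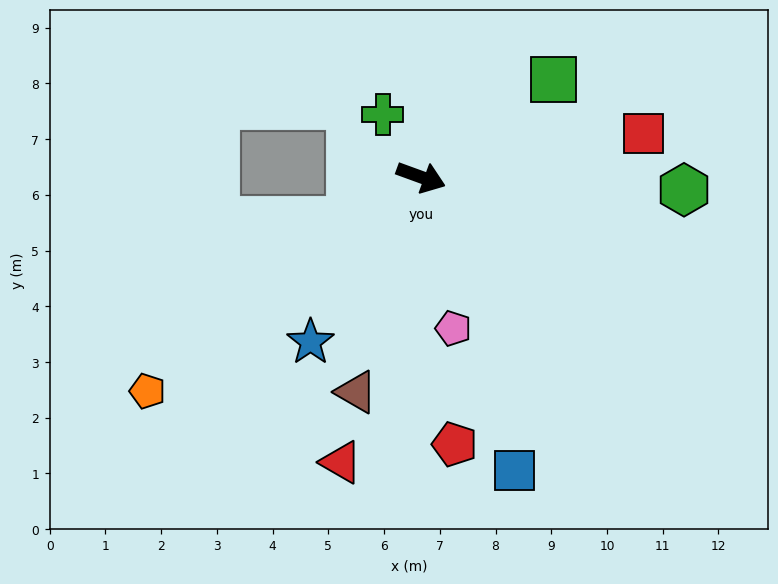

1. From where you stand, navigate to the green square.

turn left 57°, forward 3.0 m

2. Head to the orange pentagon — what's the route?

turn right 122°, forward 6.2 m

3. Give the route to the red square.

turn left 31°, forward 4.1 m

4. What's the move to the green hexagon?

turn left 17°, forward 4.7 m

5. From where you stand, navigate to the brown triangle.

turn right 87°, forward 4.0 m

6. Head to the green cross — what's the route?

turn left 142°, forward 1.3 m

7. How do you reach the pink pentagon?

turn right 58°, forward 2.8 m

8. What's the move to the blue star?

turn right 104°, forward 3.6 m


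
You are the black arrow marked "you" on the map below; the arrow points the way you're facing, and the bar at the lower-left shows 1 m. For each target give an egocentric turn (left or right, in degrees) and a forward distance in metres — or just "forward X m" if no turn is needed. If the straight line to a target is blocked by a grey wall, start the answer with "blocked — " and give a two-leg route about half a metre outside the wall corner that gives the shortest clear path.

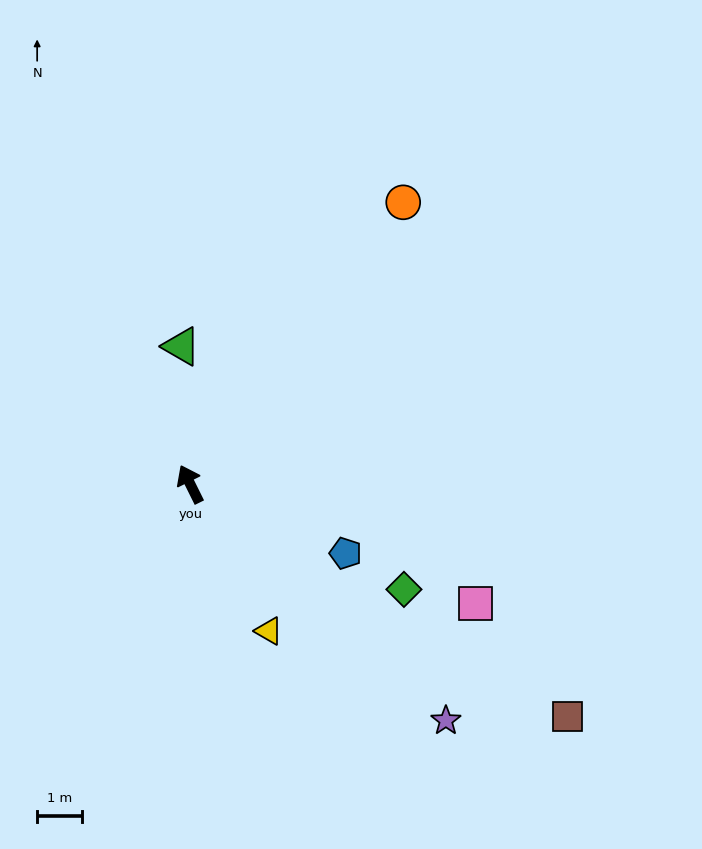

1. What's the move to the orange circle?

turn right 63°, forward 7.9 m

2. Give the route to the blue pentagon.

turn right 140°, forward 3.8 m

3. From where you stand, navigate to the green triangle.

turn right 23°, forward 3.1 m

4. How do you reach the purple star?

turn right 159°, forward 7.8 m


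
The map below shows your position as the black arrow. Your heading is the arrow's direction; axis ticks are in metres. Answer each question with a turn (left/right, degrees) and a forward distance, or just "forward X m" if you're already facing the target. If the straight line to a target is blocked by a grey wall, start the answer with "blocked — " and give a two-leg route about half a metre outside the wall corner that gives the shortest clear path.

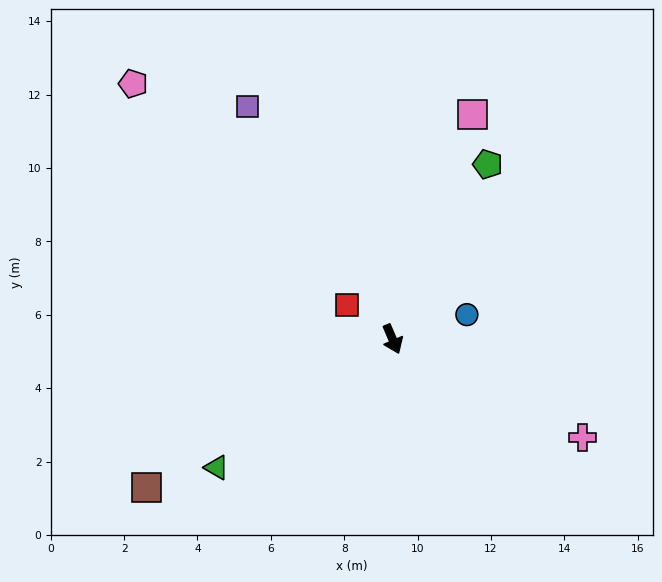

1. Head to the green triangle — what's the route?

turn right 77°, forward 5.9 m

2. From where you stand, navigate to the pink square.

turn left 137°, forward 6.5 m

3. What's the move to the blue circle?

turn left 85°, forward 2.1 m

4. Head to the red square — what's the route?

turn right 150°, forward 1.6 m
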